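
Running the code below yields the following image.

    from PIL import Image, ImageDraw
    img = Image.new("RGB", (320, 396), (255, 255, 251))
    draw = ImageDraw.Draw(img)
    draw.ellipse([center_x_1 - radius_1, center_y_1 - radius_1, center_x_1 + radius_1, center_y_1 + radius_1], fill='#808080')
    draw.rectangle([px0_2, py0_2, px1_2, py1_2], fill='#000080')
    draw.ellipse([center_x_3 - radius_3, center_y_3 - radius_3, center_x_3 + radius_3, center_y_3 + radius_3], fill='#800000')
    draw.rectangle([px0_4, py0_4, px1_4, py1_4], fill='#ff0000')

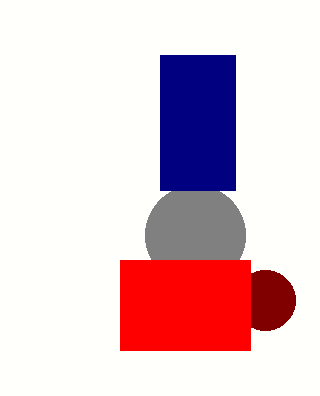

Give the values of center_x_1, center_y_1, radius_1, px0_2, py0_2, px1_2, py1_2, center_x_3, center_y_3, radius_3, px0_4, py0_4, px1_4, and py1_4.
center_x_1 = 195, center_y_1 = 235, radius_1 = 50, px0_2 = 160, py0_2 = 55, px1_2 = 235, py1_2 = 190, center_x_3 = 265, center_y_3 = 300, radius_3 = 30, px0_4 = 120, py0_4 = 260, px1_4 = 250, py1_4 = 350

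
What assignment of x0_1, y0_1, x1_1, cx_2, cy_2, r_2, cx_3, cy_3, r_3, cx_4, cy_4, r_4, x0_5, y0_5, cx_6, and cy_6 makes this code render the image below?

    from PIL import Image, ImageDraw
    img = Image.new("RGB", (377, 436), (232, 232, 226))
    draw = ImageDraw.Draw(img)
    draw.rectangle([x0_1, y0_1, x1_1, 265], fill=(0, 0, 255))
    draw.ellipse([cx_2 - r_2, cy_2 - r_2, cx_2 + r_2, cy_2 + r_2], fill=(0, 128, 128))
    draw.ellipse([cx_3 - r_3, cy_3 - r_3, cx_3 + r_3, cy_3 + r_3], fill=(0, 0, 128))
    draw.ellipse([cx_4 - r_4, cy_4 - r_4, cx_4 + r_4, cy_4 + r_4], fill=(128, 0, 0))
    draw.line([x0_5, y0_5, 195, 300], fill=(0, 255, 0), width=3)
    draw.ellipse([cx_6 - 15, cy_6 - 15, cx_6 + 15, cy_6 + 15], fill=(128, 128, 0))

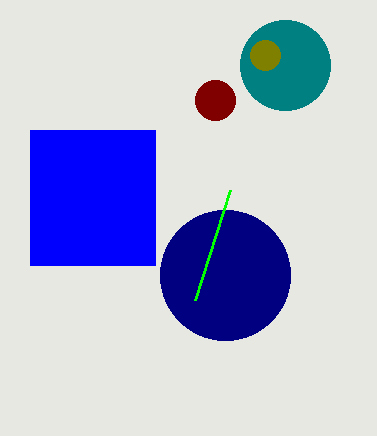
x0_1 = 30; y0_1 = 130; x1_1 = 155; cx_2 = 285; cy_2 = 65; r_2 = 45; cx_3 = 225; cy_3 = 275; r_3 = 65; cx_4 = 215; cy_4 = 100; r_4 = 20; x0_5 = 230; y0_5 = 190; cx_6 = 265; cy_6 = 55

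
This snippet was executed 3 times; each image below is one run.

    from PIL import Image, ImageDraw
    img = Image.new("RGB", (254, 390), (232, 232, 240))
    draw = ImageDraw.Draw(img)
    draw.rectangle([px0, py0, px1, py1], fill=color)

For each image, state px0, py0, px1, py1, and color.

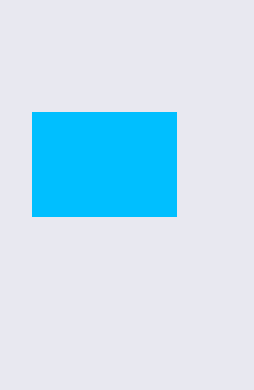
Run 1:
px0 = 32
py0 = 112
px1 = 176
py1 = 216
color = 'deepskyblue'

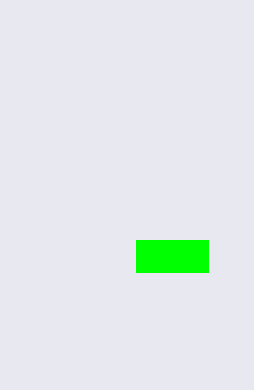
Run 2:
px0 = 136; py0 = 240; px1 = 208; py1 = 272; color = 'lime'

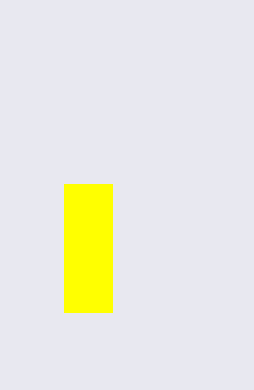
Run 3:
px0 = 64, py0 = 184, px1 = 112, py1 = 312, color = 'yellow'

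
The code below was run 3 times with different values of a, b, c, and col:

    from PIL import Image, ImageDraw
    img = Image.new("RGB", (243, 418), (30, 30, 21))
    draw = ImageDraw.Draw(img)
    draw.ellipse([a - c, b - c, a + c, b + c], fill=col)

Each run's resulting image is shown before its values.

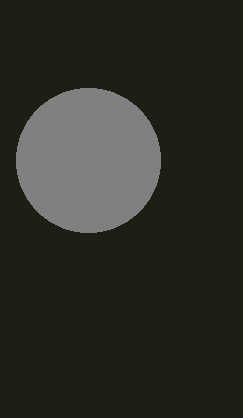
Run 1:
a = 88
b = 160
c = 72
col = 'gray'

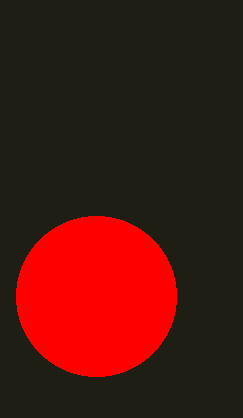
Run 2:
a = 96, b = 296, c = 80, col = 'red'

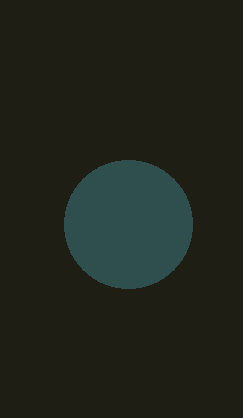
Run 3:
a = 128, b = 224, c = 64, col = 'darkslategray'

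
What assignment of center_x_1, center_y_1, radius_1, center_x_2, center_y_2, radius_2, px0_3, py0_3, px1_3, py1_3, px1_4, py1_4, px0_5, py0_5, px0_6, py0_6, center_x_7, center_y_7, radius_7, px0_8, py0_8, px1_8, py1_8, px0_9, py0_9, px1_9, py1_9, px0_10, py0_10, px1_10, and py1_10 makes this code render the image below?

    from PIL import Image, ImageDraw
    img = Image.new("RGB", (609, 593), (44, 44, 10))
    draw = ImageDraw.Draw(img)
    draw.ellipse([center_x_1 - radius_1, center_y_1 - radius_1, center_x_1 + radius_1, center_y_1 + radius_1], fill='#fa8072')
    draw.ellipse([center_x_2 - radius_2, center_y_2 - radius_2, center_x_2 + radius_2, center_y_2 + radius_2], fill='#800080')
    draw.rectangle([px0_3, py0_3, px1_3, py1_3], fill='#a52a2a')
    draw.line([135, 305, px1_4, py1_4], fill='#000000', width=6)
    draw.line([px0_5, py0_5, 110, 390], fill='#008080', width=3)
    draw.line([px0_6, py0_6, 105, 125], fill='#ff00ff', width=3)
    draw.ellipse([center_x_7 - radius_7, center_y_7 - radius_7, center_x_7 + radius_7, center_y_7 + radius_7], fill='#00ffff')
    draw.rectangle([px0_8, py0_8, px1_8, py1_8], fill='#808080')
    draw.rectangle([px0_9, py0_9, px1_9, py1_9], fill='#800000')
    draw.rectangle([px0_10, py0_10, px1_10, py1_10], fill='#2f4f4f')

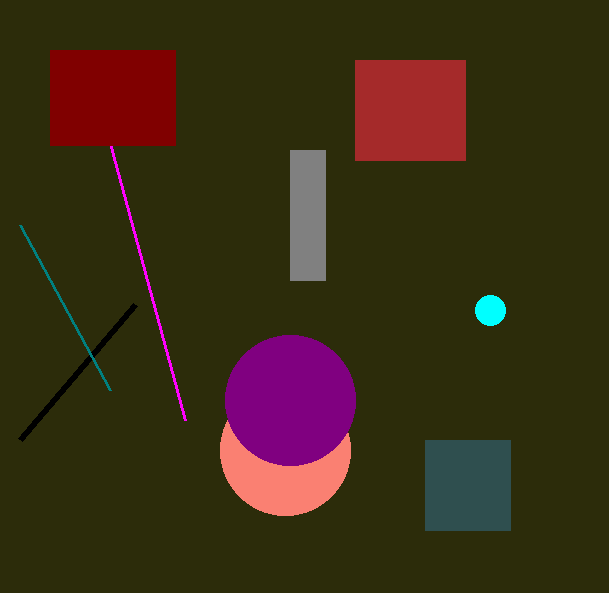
center_x_1 = 285
center_y_1 = 450
radius_1 = 65
center_x_2 = 290
center_y_2 = 400
radius_2 = 65
px0_3 = 355
py0_3 = 60
px1_3 = 465
py1_3 = 160
px1_4 = 20
py1_4 = 440
px0_5 = 20
py0_5 = 225
px0_6 = 185
py0_6 = 420
center_x_7 = 490
center_y_7 = 310
radius_7 = 15
px0_8 = 290
py0_8 = 150
px1_8 = 325
py1_8 = 280
px0_9 = 50
py0_9 = 50
px1_9 = 175
py1_9 = 145
px0_10 = 425
py0_10 = 440
px1_10 = 510
py1_10 = 530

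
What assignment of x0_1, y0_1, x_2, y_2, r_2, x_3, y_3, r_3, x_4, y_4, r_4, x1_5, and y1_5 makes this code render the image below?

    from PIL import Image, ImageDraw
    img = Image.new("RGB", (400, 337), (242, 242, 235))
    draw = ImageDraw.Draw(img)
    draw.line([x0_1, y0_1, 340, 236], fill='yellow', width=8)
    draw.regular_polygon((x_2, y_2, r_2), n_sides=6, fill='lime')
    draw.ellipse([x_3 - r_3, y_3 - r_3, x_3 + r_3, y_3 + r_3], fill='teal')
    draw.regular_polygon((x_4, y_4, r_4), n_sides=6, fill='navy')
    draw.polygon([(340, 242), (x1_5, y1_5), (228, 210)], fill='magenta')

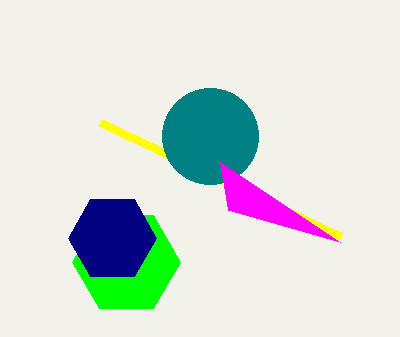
x0_1 = 100, y0_1 = 122, x_2 = 126, y_2 = 262, r_2 = 54, x_3 = 210, y_3 = 136, r_3 = 48, x_4 = 112, y_4 = 238, r_4 = 44, x1_5 = 220, y1_5 = 162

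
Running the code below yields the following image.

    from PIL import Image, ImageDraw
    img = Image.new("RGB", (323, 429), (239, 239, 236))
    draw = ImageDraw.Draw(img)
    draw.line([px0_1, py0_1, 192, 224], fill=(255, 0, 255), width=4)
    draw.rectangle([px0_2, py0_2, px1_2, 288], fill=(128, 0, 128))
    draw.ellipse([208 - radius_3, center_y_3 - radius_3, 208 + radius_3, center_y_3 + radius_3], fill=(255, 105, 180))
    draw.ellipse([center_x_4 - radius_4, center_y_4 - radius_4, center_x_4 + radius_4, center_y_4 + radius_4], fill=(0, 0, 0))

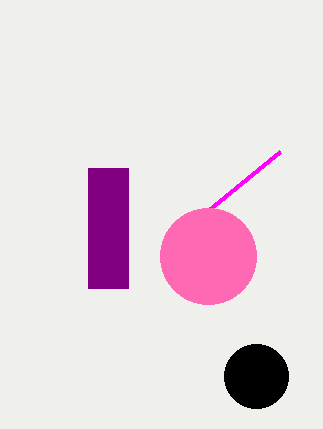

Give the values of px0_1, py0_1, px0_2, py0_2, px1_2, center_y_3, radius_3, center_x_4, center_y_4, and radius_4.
px0_1 = 280; py0_1 = 152; px0_2 = 88; py0_2 = 168; px1_2 = 128; center_y_3 = 256; radius_3 = 48; center_x_4 = 256; center_y_4 = 376; radius_4 = 32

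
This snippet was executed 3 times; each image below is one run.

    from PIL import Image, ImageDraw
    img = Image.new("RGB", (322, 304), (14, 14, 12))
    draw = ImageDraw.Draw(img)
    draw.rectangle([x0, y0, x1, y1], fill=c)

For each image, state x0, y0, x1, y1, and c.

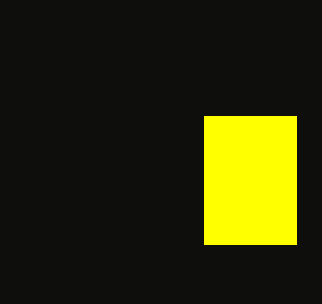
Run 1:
x0 = 204, y0 = 116, x1 = 296, y1 = 244, c = 'yellow'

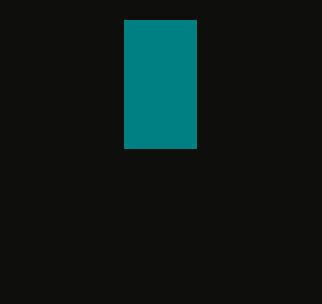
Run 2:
x0 = 124; y0 = 20; x1 = 196; y1 = 148; c = 'teal'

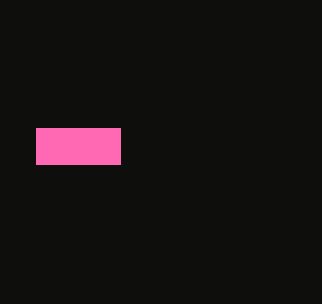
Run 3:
x0 = 36
y0 = 128
x1 = 120
y1 = 164
c = 'hotpink'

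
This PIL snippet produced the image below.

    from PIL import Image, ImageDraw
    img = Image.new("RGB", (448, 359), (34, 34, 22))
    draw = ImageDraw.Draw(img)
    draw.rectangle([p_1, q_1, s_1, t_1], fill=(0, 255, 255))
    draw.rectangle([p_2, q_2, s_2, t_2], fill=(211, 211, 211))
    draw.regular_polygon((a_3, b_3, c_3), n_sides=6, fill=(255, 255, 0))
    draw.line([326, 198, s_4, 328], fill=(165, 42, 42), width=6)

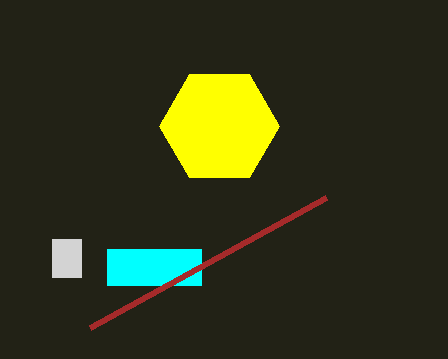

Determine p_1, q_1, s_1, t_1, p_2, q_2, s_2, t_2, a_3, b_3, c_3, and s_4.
p_1 = 107; q_1 = 249; s_1 = 201; t_1 = 285; p_2 = 52; q_2 = 239; s_2 = 81; t_2 = 277; a_3 = 219; b_3 = 126; c_3 = 60; s_4 = 90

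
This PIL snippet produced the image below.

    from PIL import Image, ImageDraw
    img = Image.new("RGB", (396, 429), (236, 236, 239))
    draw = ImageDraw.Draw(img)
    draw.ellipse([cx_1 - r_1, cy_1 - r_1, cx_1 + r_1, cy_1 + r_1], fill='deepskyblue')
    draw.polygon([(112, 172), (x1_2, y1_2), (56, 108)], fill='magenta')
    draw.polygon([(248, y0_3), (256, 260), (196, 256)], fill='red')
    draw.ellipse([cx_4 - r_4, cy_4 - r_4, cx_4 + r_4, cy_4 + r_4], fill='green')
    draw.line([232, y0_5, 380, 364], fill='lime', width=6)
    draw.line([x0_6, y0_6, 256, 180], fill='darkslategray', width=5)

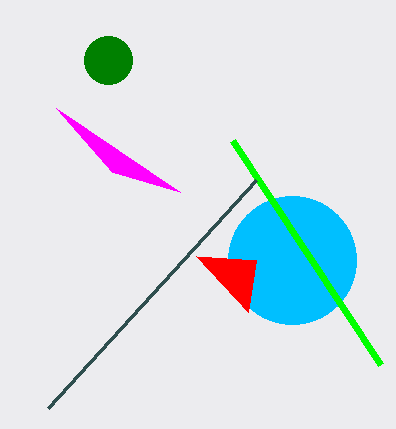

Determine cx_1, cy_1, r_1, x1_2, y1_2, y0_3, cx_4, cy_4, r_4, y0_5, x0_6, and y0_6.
cx_1 = 292
cy_1 = 260
r_1 = 64
x1_2 = 180
y1_2 = 192
y0_3 = 312
cx_4 = 108
cy_4 = 60
r_4 = 24
y0_5 = 140
x0_6 = 48
y0_6 = 408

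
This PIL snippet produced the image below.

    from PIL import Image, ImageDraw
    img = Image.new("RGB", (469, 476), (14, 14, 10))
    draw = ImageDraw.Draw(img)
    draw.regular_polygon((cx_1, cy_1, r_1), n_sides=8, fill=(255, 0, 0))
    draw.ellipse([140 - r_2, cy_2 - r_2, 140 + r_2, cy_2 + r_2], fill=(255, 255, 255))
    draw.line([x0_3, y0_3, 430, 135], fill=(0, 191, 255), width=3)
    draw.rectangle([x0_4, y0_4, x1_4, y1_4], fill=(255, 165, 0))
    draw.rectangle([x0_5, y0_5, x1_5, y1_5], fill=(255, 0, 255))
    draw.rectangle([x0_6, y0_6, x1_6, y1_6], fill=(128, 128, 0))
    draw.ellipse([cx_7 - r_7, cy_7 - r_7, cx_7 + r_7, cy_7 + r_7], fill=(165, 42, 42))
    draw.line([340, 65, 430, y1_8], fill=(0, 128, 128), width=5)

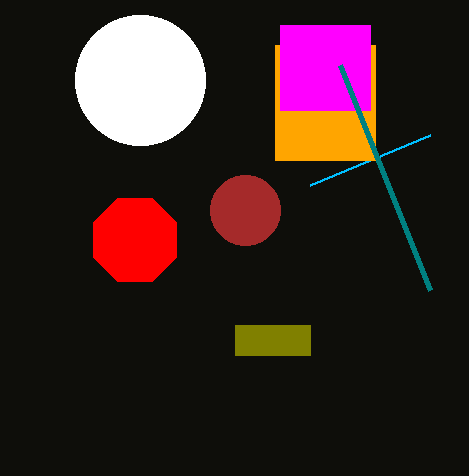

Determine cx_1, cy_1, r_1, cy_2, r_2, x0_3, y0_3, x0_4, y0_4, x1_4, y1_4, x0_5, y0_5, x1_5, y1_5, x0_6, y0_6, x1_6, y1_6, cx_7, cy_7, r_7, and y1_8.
cx_1 = 135; cy_1 = 240; r_1 = 45; cy_2 = 80; r_2 = 65; x0_3 = 310; y0_3 = 185; x0_4 = 275; y0_4 = 45; x1_4 = 375; y1_4 = 160; x0_5 = 280; y0_5 = 25; x1_5 = 370; y1_5 = 110; x0_6 = 235; y0_6 = 325; x1_6 = 310; y1_6 = 355; cx_7 = 245; cy_7 = 210; r_7 = 35; y1_8 = 290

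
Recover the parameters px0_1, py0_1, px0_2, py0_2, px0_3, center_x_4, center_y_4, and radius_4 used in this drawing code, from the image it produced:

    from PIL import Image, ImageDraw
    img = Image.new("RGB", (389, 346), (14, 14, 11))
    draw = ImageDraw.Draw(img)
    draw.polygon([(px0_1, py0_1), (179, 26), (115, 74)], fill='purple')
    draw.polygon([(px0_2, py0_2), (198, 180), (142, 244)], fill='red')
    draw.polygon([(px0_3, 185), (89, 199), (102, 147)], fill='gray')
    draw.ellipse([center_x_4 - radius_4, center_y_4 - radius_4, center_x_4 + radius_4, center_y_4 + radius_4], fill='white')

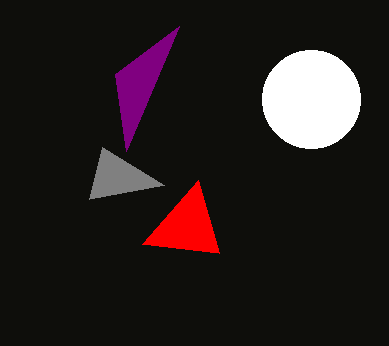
px0_1 = 126, py0_1 = 151, px0_2 = 219, py0_2 = 253, px0_3 = 164, center_x_4 = 311, center_y_4 = 99, radius_4 = 49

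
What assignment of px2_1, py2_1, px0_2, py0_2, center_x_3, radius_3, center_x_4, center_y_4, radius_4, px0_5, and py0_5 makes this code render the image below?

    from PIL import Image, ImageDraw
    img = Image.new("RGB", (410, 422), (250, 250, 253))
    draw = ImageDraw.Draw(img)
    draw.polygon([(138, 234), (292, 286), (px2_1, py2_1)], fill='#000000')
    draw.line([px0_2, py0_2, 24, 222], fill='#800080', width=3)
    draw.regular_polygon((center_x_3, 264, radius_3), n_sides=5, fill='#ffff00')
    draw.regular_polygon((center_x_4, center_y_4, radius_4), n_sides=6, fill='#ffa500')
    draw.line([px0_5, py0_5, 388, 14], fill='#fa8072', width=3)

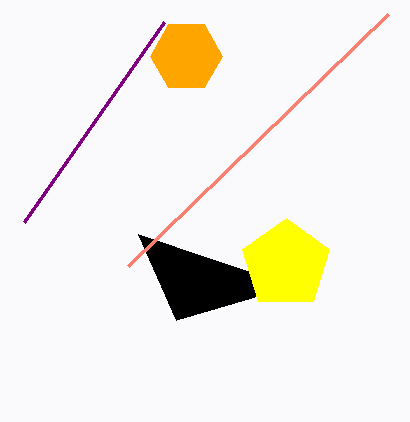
px2_1 = 176; py2_1 = 320; px0_2 = 164; py0_2 = 22; center_x_3 = 286; radius_3 = 46; center_x_4 = 186; center_y_4 = 56; radius_4 = 36; px0_5 = 128; py0_5 = 266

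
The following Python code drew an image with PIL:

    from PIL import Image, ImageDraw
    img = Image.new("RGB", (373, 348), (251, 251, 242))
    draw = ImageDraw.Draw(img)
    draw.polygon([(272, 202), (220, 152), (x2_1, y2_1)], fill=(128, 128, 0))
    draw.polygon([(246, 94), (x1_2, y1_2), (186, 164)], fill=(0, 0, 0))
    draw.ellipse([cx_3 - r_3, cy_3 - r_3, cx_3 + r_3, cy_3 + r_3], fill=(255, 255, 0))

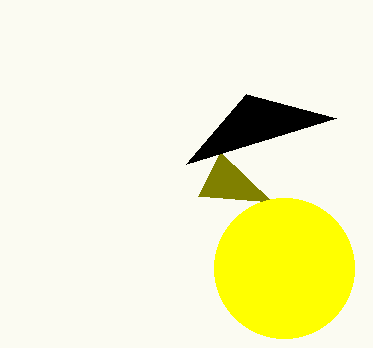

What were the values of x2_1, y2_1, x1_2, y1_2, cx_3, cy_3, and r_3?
x2_1 = 198; y2_1 = 196; x1_2 = 336; y1_2 = 118; cx_3 = 284; cy_3 = 268; r_3 = 70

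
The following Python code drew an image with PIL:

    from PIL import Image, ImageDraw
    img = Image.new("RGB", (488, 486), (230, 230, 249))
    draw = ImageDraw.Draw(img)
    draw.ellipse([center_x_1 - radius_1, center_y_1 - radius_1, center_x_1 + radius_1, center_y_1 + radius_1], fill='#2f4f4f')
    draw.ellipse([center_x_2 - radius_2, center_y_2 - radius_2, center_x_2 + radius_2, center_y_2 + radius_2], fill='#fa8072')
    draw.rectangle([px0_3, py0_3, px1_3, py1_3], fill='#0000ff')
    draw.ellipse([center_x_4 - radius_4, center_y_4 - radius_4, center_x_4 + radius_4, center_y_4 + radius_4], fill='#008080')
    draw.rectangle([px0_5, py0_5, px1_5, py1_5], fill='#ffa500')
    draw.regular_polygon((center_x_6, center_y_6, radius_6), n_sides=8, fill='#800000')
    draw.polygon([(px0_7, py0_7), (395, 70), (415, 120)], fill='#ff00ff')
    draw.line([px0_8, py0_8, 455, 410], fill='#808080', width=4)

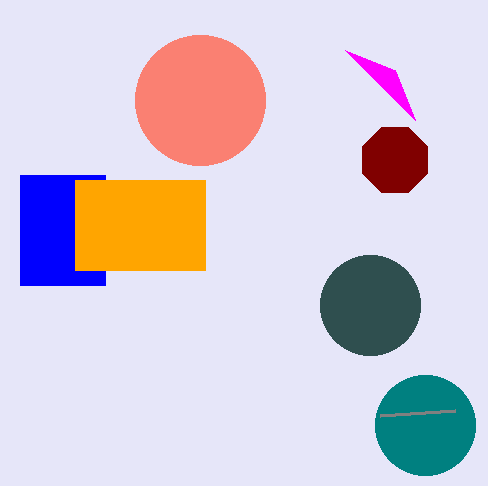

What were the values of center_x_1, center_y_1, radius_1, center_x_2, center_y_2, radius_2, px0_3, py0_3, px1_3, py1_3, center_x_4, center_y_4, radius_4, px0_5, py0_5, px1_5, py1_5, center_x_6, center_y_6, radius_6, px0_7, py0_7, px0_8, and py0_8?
center_x_1 = 370
center_y_1 = 305
radius_1 = 50
center_x_2 = 200
center_y_2 = 100
radius_2 = 65
px0_3 = 20
py0_3 = 175
px1_3 = 105
py1_3 = 285
center_x_4 = 425
center_y_4 = 425
radius_4 = 50
px0_5 = 75
py0_5 = 180
px1_5 = 205
py1_5 = 270
center_x_6 = 395
center_y_6 = 160
radius_6 = 35
px0_7 = 345
py0_7 = 50
px0_8 = 380
py0_8 = 415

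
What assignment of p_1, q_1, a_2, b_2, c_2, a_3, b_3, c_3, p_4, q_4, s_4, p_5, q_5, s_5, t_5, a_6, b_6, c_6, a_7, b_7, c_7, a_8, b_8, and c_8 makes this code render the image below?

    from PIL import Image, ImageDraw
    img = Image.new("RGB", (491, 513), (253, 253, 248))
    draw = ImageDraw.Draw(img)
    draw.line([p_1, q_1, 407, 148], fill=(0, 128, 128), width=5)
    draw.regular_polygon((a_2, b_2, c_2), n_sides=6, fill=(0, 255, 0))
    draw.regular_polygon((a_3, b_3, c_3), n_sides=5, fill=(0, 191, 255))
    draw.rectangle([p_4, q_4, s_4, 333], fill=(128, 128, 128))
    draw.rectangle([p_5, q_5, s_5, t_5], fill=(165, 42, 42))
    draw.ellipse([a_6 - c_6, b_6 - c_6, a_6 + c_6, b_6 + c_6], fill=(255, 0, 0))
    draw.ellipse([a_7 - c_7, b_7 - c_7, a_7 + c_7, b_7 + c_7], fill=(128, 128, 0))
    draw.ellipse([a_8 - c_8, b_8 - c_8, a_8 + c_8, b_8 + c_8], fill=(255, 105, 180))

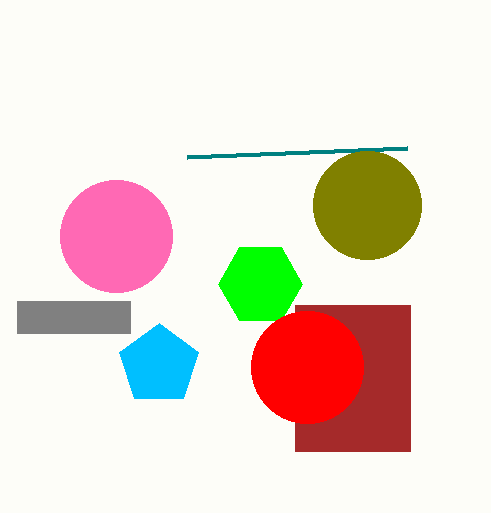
p_1 = 187, q_1 = 157, a_2 = 260, b_2 = 284, c_2 = 42, a_3 = 159, b_3 = 365, c_3 = 42, p_4 = 17, q_4 = 301, s_4 = 130, p_5 = 295, q_5 = 305, s_5 = 410, t_5 = 451, a_6 = 307, b_6 = 367, c_6 = 56, a_7 = 367, b_7 = 205, c_7 = 54, a_8 = 116, b_8 = 236, c_8 = 56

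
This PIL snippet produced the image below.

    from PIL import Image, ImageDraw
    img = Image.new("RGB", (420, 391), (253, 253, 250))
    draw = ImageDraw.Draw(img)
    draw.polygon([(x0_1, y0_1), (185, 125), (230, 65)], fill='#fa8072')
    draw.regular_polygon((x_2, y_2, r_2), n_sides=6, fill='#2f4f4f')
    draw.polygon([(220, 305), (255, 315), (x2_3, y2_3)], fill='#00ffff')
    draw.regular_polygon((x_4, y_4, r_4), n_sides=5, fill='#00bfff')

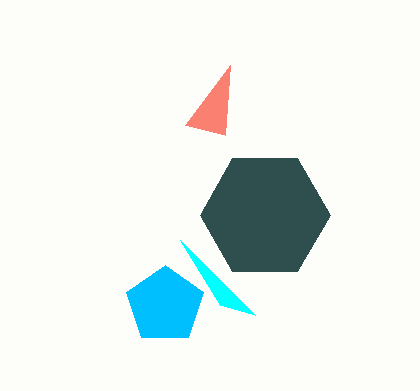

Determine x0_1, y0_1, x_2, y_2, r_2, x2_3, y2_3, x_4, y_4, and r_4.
x0_1 = 225
y0_1 = 135
x_2 = 265
y_2 = 215
r_2 = 65
x2_3 = 180
y2_3 = 240
x_4 = 165
y_4 = 305
r_4 = 40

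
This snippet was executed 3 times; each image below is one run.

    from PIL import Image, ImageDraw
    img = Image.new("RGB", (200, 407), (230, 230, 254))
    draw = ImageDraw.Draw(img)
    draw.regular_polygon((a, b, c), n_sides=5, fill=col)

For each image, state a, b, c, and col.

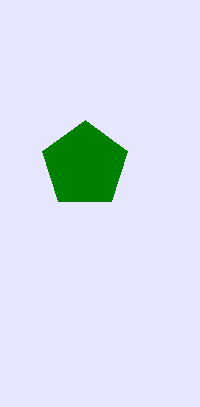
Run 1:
a = 85; b = 165; c = 45; col = 'green'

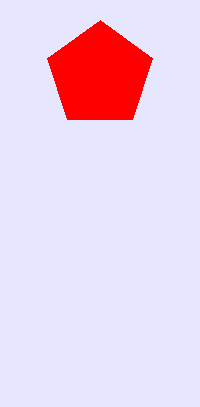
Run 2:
a = 100
b = 75
c = 55
col = 'red'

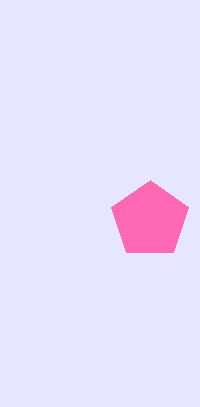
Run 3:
a = 150, b = 220, c = 40, col = 'hotpink'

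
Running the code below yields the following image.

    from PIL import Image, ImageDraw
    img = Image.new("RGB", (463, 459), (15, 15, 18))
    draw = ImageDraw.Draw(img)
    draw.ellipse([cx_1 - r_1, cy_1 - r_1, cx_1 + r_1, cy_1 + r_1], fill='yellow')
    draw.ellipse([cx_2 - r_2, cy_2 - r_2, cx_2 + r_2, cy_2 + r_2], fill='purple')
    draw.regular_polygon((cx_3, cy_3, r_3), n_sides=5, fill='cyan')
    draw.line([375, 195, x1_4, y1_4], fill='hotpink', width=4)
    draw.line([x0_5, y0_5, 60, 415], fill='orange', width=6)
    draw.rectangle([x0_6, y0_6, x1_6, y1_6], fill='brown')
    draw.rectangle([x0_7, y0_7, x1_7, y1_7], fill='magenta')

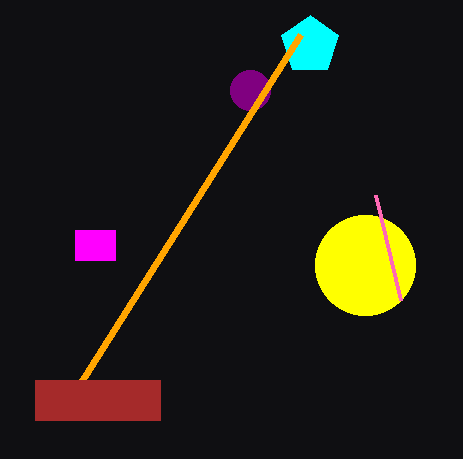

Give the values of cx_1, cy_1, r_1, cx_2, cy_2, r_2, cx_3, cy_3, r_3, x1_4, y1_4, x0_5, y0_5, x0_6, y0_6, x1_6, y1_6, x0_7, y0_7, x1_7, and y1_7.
cx_1 = 365, cy_1 = 265, r_1 = 50, cx_2 = 250, cy_2 = 90, r_2 = 20, cx_3 = 310, cy_3 = 45, r_3 = 30, x1_4 = 400, y1_4 = 300, x0_5 = 300, y0_5 = 35, x0_6 = 35, y0_6 = 380, x1_6 = 160, y1_6 = 420, x0_7 = 75, y0_7 = 230, x1_7 = 115, y1_7 = 260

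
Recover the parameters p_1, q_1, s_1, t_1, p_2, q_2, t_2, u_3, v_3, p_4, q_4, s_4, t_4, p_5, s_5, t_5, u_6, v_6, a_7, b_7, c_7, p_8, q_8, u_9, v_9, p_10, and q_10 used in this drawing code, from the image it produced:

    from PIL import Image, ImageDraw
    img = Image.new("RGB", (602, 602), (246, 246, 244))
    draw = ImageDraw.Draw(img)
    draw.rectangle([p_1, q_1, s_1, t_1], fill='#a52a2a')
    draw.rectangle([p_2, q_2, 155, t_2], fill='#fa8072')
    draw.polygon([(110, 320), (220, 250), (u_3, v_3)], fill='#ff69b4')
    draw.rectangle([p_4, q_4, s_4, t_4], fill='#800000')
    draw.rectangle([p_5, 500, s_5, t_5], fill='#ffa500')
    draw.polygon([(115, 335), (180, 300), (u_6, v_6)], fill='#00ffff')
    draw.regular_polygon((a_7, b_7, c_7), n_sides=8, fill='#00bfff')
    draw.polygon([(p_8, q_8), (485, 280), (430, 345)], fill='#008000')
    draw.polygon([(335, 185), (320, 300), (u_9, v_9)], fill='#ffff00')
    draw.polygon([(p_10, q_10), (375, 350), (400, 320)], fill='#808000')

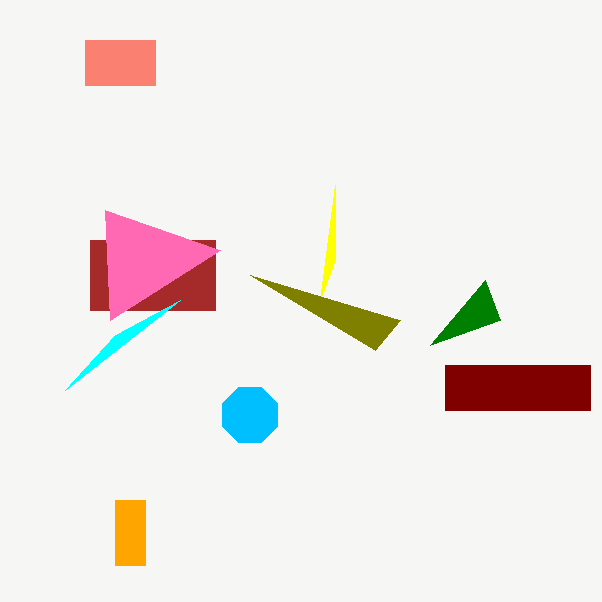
p_1 = 90; q_1 = 240; s_1 = 215; t_1 = 310; p_2 = 85; q_2 = 40; t_2 = 85; u_3 = 105; v_3 = 210; p_4 = 445; q_4 = 365; s_4 = 590; t_4 = 410; p_5 = 115; s_5 = 145; t_5 = 565; u_6 = 65; v_6 = 390; a_7 = 250; b_7 = 415; c_7 = 30; p_8 = 500; q_8 = 320; u_9 = 335; v_9 = 260; p_10 = 250; q_10 = 275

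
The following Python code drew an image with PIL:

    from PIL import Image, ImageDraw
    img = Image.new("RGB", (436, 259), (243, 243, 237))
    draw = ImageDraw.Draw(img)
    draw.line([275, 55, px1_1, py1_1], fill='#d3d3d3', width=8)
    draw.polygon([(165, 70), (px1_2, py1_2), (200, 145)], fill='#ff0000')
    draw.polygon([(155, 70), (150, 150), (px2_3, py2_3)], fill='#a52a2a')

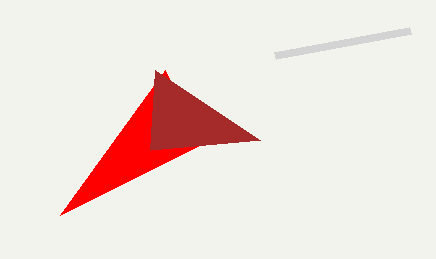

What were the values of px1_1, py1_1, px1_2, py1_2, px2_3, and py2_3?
px1_1 = 410; py1_1 = 30; px1_2 = 60; py1_2 = 215; px2_3 = 260; py2_3 = 140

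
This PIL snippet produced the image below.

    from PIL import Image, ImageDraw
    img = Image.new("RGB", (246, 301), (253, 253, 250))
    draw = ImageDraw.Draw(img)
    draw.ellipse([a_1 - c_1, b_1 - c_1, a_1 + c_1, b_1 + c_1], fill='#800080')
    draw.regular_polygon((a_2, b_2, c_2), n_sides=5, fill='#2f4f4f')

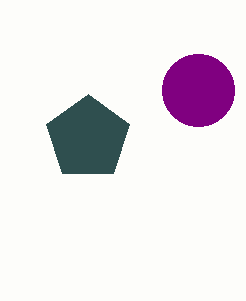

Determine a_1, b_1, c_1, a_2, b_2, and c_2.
a_1 = 198
b_1 = 90
c_1 = 36
a_2 = 88
b_2 = 138
c_2 = 44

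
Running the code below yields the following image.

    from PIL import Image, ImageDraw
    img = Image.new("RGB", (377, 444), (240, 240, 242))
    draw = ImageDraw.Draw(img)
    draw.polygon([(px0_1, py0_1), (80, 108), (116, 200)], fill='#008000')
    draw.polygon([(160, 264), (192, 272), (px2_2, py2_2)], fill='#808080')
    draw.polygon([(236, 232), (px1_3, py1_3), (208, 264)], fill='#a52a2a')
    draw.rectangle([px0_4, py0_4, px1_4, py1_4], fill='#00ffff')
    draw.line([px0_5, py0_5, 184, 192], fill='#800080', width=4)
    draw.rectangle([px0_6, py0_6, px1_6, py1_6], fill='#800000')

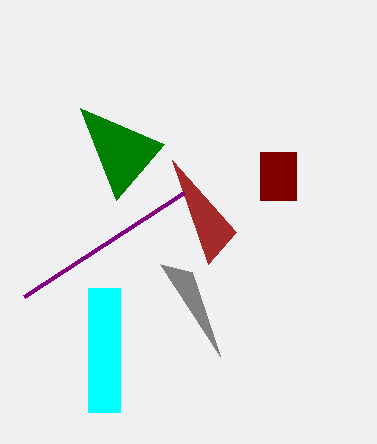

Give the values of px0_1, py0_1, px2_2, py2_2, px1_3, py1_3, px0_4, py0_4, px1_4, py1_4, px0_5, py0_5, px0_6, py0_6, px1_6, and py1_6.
px0_1 = 164; py0_1 = 144; px2_2 = 220; py2_2 = 356; px1_3 = 172; py1_3 = 160; px0_4 = 88; py0_4 = 288; px1_4 = 120; py1_4 = 412; px0_5 = 24; py0_5 = 296; px0_6 = 260; py0_6 = 152; px1_6 = 296; py1_6 = 200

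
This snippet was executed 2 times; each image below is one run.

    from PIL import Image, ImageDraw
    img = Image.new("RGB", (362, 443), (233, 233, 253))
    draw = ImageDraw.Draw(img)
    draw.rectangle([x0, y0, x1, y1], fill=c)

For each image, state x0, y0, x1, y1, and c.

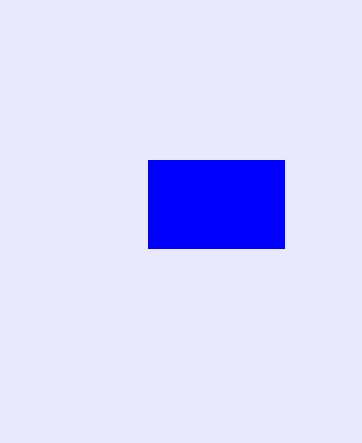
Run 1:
x0 = 148
y0 = 160
x1 = 284
y1 = 248
c = 'blue'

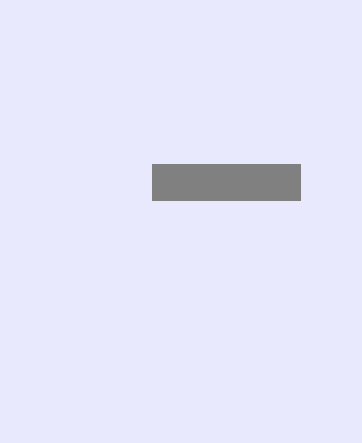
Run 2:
x0 = 152
y0 = 164
x1 = 300
y1 = 200
c = 'gray'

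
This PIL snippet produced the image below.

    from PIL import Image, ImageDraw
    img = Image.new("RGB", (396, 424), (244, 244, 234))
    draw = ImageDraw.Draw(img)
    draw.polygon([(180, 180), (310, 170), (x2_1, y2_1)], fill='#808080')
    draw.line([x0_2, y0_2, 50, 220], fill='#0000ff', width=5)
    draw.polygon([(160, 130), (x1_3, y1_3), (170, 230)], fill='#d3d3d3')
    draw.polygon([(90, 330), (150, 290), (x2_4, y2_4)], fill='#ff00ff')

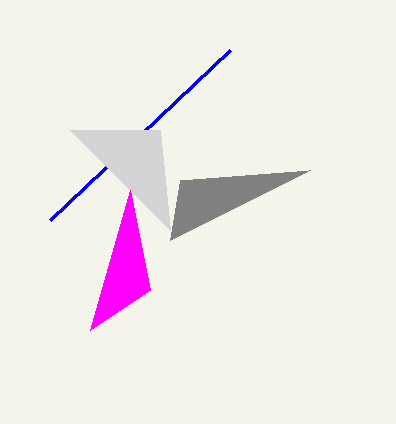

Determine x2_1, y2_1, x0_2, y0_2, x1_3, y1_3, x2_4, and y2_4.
x2_1 = 170; y2_1 = 240; x0_2 = 230; y0_2 = 50; x1_3 = 70; y1_3 = 130; x2_4 = 130; y2_4 = 190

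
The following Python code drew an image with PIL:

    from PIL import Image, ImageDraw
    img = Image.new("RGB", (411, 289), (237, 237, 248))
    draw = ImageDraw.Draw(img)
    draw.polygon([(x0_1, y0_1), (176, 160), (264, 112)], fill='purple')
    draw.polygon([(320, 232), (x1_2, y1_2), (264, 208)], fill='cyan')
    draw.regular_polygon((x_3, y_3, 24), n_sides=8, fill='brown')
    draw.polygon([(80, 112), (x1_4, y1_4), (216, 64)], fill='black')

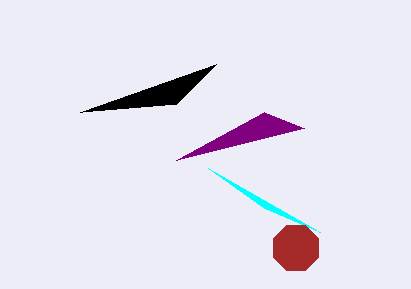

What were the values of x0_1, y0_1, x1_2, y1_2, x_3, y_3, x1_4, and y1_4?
x0_1 = 304
y0_1 = 128
x1_2 = 208
y1_2 = 168
x_3 = 296
y_3 = 248
x1_4 = 176
y1_4 = 104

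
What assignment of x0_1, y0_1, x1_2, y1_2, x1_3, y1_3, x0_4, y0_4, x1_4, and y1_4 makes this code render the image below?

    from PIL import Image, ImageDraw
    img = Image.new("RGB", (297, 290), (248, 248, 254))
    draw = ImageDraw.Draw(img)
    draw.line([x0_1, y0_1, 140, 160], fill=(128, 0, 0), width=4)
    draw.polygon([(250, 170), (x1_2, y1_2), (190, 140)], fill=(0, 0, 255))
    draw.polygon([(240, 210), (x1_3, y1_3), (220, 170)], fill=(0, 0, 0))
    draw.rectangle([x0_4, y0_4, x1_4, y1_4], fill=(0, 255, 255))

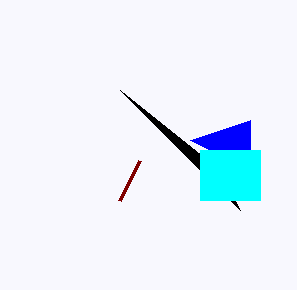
x0_1 = 120
y0_1 = 200
x1_2 = 250
y1_2 = 120
x1_3 = 120
y1_3 = 90
x0_4 = 200
y0_4 = 150
x1_4 = 260
y1_4 = 200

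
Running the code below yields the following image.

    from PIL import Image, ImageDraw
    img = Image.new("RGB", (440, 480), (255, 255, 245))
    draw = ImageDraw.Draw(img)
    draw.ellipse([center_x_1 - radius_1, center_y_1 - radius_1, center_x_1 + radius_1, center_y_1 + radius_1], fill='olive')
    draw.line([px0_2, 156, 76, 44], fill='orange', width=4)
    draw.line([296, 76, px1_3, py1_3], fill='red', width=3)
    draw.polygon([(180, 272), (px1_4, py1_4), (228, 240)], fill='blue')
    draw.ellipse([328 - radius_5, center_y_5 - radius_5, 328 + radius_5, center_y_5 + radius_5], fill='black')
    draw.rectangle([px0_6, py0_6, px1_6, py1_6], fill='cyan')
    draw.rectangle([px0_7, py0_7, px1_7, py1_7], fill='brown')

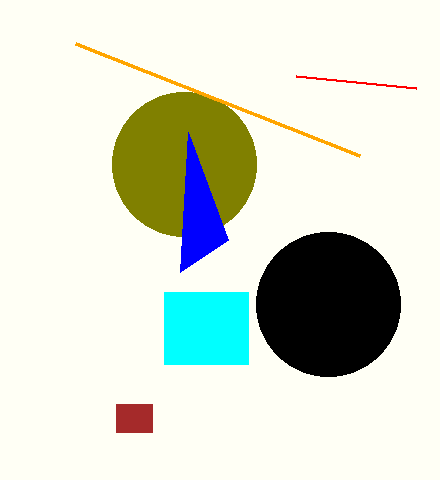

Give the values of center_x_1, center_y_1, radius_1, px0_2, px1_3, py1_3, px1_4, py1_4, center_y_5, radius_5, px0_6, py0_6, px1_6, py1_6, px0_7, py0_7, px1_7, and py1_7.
center_x_1 = 184; center_y_1 = 164; radius_1 = 72; px0_2 = 360; px1_3 = 416; py1_3 = 88; px1_4 = 188; py1_4 = 132; center_y_5 = 304; radius_5 = 72; px0_6 = 164; py0_6 = 292; px1_6 = 248; py1_6 = 364; px0_7 = 116; py0_7 = 404; px1_7 = 152; py1_7 = 432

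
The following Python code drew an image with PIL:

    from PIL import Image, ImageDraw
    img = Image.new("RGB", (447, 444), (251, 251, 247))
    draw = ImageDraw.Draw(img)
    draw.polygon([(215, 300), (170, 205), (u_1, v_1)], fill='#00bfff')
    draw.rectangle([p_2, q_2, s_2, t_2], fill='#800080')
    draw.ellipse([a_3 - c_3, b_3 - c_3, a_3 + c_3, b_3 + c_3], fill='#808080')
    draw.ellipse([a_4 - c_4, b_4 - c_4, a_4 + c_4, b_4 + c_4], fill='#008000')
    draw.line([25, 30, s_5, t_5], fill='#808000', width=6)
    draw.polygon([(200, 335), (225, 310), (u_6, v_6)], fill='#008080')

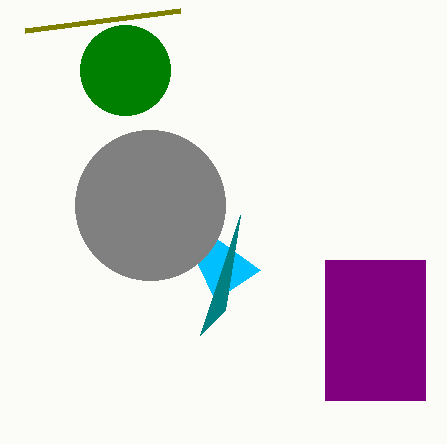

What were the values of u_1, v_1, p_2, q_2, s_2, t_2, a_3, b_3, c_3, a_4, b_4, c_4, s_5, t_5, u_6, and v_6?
u_1 = 260
v_1 = 270
p_2 = 325
q_2 = 260
s_2 = 425
t_2 = 400
a_3 = 150
b_3 = 205
c_3 = 75
a_4 = 125
b_4 = 70
c_4 = 45
s_5 = 180
t_5 = 10
u_6 = 240
v_6 = 215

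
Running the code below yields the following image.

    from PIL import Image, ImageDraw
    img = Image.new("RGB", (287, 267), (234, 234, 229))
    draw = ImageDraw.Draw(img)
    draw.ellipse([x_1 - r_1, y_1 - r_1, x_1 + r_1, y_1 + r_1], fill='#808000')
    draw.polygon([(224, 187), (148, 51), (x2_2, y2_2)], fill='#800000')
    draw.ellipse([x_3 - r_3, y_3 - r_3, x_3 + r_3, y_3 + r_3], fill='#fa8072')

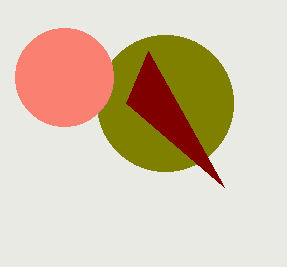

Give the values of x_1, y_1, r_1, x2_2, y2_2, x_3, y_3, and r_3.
x_1 = 165
y_1 = 103
r_1 = 68
x2_2 = 126
y2_2 = 103
x_3 = 64
y_3 = 77
r_3 = 49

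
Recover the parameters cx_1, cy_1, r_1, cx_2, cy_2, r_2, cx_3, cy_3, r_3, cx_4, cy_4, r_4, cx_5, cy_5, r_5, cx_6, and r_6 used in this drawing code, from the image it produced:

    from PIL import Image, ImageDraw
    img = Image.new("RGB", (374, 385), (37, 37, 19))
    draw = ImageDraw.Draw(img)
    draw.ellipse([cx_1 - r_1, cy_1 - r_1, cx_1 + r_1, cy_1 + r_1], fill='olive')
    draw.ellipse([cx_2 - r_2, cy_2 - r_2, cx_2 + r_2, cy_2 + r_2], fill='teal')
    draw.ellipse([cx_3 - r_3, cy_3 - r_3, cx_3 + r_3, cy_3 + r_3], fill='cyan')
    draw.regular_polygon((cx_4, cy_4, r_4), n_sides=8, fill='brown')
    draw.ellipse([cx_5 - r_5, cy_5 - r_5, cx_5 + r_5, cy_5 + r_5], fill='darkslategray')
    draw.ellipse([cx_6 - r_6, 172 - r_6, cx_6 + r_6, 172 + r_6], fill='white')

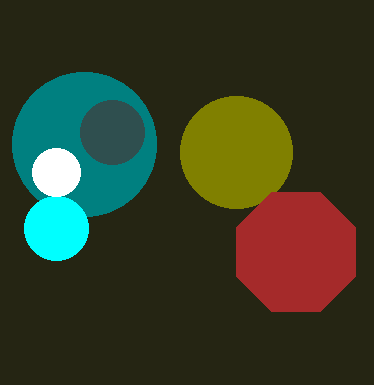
cx_1 = 236; cy_1 = 152; r_1 = 56; cx_2 = 84; cy_2 = 144; r_2 = 72; cx_3 = 56; cy_3 = 228; r_3 = 32; cx_4 = 296; cy_4 = 252; r_4 = 64; cx_5 = 112; cy_5 = 132; r_5 = 32; cx_6 = 56; r_6 = 24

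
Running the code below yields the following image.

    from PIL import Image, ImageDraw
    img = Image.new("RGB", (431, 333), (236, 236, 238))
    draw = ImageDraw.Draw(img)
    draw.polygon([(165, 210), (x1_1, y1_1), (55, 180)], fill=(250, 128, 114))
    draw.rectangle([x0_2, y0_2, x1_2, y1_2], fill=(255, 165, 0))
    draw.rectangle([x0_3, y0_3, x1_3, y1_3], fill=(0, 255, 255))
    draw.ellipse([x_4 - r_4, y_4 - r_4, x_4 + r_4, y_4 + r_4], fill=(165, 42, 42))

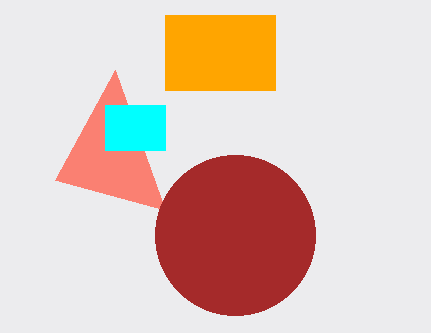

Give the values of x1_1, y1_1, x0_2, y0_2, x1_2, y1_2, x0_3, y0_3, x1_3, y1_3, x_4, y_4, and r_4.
x1_1 = 115; y1_1 = 70; x0_2 = 165; y0_2 = 15; x1_2 = 275; y1_2 = 90; x0_3 = 105; y0_3 = 105; x1_3 = 165; y1_3 = 150; x_4 = 235; y_4 = 235; r_4 = 80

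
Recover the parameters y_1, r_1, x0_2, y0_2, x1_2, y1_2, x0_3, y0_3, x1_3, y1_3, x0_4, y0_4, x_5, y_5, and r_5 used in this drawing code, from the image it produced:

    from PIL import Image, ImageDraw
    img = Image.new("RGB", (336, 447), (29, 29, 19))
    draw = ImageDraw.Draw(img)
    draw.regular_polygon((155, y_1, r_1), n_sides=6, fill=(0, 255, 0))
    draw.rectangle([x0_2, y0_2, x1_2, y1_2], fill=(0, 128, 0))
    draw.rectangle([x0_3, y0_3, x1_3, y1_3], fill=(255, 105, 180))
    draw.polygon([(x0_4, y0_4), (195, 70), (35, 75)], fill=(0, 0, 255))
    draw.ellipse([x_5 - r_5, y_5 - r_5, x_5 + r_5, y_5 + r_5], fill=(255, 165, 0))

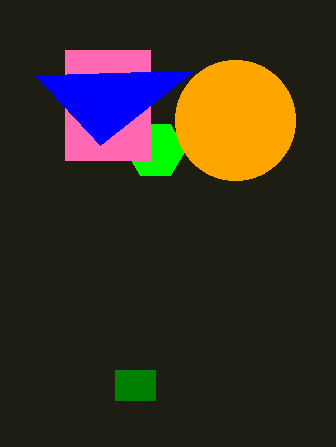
y_1 = 150, r_1 = 30, x0_2 = 115, y0_2 = 370, x1_2 = 155, y1_2 = 400, x0_3 = 65, y0_3 = 50, x1_3 = 150, y1_3 = 160, x0_4 = 100, y0_4 = 145, x_5 = 235, y_5 = 120, r_5 = 60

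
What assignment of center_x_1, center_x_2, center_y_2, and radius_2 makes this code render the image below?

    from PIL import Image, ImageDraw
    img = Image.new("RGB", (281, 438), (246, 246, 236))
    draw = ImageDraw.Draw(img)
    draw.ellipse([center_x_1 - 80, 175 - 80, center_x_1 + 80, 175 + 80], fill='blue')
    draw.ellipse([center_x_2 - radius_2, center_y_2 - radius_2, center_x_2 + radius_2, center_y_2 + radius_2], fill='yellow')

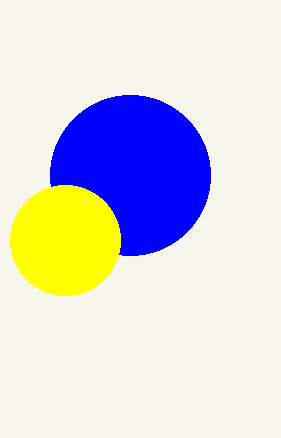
center_x_1 = 130; center_x_2 = 65; center_y_2 = 240; radius_2 = 55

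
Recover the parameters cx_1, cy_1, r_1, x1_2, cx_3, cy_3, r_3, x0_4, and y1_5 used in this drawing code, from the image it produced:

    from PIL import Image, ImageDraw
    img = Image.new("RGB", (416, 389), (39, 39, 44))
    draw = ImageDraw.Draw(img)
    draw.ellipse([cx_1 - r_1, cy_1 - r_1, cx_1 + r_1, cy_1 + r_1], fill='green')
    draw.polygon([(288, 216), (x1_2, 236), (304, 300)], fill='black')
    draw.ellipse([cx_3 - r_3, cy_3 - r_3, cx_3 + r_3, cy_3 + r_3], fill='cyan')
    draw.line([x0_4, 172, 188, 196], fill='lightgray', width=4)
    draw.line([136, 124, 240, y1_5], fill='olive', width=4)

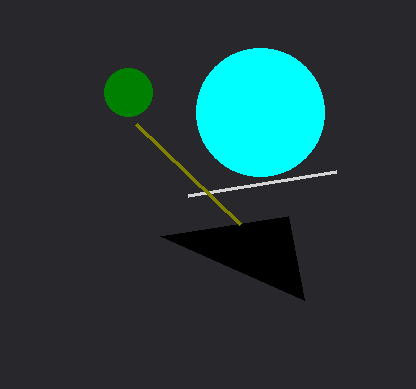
cx_1 = 128, cy_1 = 92, r_1 = 24, x1_2 = 160, cx_3 = 260, cy_3 = 112, r_3 = 64, x0_4 = 336, y1_5 = 224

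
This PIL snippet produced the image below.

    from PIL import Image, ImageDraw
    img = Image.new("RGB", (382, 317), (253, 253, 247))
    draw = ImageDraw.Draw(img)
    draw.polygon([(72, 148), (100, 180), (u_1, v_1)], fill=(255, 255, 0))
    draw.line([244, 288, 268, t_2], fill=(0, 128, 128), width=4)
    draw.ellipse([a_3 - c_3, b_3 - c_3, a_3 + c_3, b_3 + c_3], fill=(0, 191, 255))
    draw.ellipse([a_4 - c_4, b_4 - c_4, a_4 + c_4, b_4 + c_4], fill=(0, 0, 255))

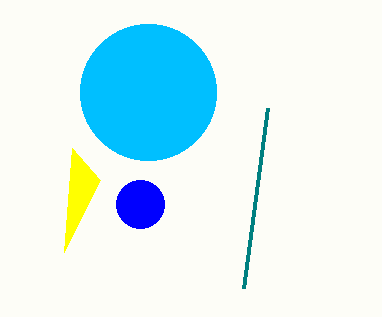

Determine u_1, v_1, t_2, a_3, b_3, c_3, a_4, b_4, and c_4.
u_1 = 64, v_1 = 252, t_2 = 108, a_3 = 148, b_3 = 92, c_3 = 68, a_4 = 140, b_4 = 204, c_4 = 24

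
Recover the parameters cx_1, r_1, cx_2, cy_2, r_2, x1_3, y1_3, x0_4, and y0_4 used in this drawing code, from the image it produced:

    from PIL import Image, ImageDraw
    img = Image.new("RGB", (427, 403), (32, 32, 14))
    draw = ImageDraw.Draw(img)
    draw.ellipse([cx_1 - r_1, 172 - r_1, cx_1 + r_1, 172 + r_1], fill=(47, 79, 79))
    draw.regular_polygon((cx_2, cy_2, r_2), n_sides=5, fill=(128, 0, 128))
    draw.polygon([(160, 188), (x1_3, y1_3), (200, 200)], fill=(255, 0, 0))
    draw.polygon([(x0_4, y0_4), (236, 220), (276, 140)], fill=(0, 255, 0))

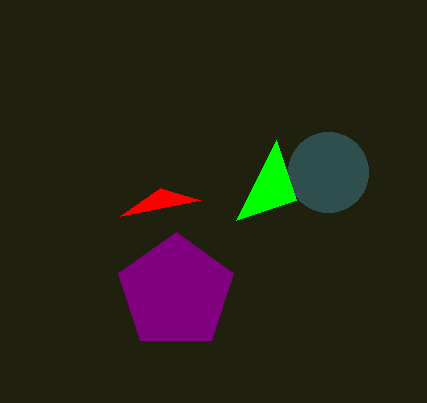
cx_1 = 328, r_1 = 40, cx_2 = 176, cy_2 = 292, r_2 = 60, x1_3 = 120, y1_3 = 216, x0_4 = 296, y0_4 = 200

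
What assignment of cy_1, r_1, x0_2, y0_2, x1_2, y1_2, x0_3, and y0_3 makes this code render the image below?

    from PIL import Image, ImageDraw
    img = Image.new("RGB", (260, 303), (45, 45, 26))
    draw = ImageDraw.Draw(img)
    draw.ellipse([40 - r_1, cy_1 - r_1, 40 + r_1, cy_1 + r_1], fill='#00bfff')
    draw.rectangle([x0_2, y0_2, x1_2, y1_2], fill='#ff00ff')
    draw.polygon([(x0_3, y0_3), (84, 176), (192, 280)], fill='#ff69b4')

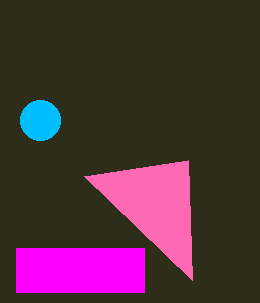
cy_1 = 120; r_1 = 20; x0_2 = 16; y0_2 = 248; x1_2 = 144; y1_2 = 292; x0_3 = 188; y0_3 = 160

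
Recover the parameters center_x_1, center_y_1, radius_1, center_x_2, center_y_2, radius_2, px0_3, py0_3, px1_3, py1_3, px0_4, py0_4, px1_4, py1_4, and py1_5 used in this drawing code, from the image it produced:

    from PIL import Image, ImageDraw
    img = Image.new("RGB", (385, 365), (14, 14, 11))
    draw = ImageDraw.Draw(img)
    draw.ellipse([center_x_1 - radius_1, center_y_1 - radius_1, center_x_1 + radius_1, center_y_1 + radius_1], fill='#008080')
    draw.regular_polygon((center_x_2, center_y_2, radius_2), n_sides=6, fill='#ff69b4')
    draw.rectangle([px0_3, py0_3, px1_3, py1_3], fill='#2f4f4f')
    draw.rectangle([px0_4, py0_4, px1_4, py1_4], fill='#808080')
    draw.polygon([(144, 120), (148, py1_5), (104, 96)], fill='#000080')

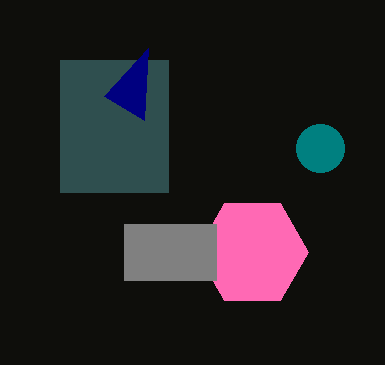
center_x_1 = 320, center_y_1 = 148, radius_1 = 24, center_x_2 = 252, center_y_2 = 252, radius_2 = 56, px0_3 = 60, py0_3 = 60, px1_3 = 168, py1_3 = 192, px0_4 = 124, py0_4 = 224, px1_4 = 216, py1_4 = 280, py1_5 = 48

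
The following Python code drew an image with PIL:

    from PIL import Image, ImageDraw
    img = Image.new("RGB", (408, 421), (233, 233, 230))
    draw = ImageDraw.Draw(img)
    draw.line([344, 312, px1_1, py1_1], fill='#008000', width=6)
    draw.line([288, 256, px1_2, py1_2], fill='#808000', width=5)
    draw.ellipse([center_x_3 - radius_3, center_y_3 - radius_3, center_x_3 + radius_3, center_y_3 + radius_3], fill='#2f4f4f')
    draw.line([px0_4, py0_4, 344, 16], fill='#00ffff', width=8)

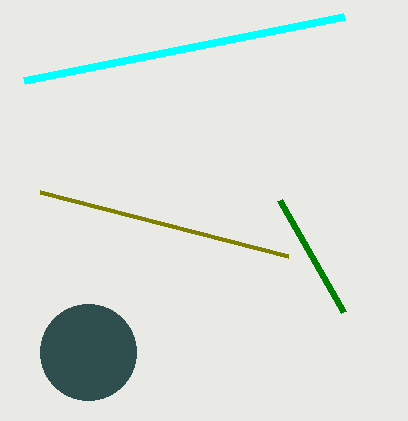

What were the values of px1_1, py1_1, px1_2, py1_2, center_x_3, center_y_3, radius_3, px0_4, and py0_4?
px1_1 = 280; py1_1 = 200; px1_2 = 40; py1_2 = 192; center_x_3 = 88; center_y_3 = 352; radius_3 = 48; px0_4 = 24; py0_4 = 80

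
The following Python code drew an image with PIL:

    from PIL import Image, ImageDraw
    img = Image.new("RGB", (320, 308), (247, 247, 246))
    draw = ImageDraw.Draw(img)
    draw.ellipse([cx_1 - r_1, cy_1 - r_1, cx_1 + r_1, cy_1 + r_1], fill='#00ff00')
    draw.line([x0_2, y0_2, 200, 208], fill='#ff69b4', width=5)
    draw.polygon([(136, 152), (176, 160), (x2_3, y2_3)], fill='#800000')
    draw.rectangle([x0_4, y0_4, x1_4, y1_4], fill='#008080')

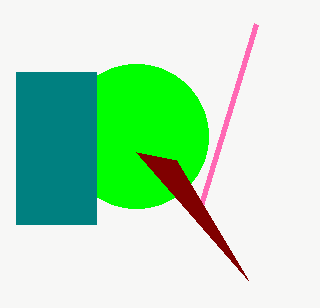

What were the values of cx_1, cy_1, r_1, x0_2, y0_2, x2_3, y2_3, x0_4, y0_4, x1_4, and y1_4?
cx_1 = 136
cy_1 = 136
r_1 = 72
x0_2 = 256
y0_2 = 24
x2_3 = 248
y2_3 = 280
x0_4 = 16
y0_4 = 72
x1_4 = 96
y1_4 = 224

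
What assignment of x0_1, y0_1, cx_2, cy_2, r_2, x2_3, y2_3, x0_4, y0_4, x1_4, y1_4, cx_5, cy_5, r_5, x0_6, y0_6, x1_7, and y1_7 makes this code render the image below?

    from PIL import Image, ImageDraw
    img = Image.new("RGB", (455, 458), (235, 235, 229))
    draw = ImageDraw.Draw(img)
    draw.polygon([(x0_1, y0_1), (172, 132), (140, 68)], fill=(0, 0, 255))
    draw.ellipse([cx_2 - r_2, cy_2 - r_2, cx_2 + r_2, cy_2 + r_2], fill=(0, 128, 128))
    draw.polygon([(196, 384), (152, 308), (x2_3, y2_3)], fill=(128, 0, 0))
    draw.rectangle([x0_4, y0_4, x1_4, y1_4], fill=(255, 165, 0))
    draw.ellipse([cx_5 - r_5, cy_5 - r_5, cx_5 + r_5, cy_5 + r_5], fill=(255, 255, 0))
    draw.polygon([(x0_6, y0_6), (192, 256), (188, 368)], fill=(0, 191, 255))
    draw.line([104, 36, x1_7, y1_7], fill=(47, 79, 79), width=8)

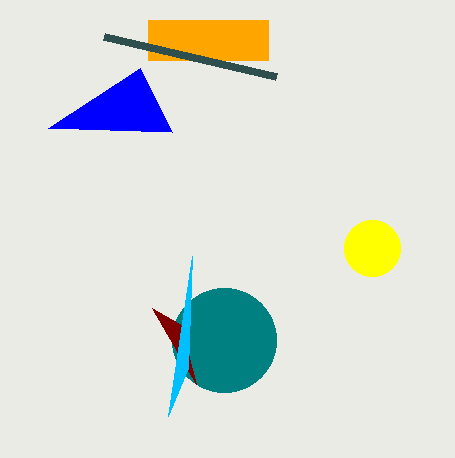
x0_1 = 48, y0_1 = 128, cx_2 = 224, cy_2 = 340, r_2 = 52, x2_3 = 180, y2_3 = 324, x0_4 = 148, y0_4 = 20, x1_4 = 268, y1_4 = 60, cx_5 = 372, cy_5 = 248, r_5 = 28, x0_6 = 168, y0_6 = 416, x1_7 = 276, y1_7 = 76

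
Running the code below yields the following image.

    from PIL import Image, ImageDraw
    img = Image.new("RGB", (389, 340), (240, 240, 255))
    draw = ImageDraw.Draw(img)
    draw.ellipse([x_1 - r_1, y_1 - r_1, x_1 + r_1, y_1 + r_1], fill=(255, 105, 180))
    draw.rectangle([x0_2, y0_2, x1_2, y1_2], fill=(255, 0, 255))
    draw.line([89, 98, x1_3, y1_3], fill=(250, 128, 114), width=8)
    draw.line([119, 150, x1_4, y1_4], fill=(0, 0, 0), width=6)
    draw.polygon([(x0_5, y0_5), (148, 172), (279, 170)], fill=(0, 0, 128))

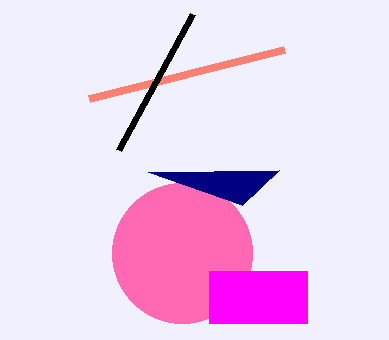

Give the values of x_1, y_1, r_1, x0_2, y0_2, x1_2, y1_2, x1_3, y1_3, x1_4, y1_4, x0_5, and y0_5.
x_1 = 182
y_1 = 253
r_1 = 70
x0_2 = 209
y0_2 = 271
x1_2 = 307
y1_2 = 323
x1_3 = 284
y1_3 = 49
x1_4 = 193
y1_4 = 14
x0_5 = 242
y0_5 = 205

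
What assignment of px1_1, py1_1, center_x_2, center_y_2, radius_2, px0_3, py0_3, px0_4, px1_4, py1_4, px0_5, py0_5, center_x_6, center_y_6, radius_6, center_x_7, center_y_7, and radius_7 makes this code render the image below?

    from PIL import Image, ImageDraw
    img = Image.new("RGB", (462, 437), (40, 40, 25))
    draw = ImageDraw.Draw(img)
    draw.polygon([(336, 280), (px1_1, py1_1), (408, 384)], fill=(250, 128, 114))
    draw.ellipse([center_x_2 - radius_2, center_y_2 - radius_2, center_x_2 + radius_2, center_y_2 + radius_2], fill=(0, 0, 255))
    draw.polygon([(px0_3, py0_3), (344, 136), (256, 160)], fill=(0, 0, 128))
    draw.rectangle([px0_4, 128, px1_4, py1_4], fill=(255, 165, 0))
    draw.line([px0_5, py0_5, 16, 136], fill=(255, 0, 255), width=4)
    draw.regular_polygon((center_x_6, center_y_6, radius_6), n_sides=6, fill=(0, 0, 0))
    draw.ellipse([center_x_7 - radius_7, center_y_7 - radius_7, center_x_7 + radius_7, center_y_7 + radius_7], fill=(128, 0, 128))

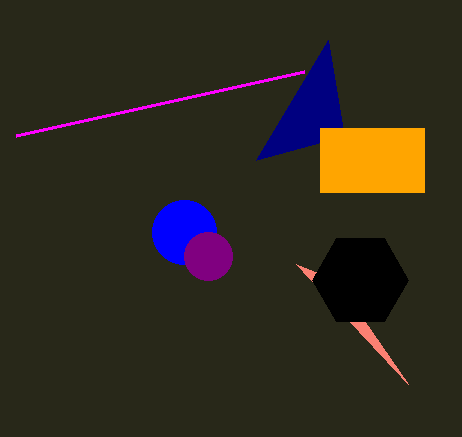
px1_1 = 296; py1_1 = 264; center_x_2 = 184; center_y_2 = 232; radius_2 = 32; px0_3 = 328; py0_3 = 40; px0_4 = 320; px1_4 = 424; py1_4 = 192; px0_5 = 304; py0_5 = 72; center_x_6 = 360; center_y_6 = 280; radius_6 = 48; center_x_7 = 208; center_y_7 = 256; radius_7 = 24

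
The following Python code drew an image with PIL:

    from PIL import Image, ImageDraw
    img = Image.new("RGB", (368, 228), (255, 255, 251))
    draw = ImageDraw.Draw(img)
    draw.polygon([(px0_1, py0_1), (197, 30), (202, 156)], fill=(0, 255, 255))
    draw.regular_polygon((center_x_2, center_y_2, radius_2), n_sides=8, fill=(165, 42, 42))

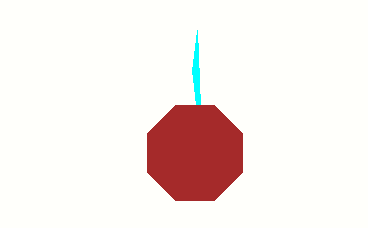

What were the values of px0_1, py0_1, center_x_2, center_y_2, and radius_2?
px0_1 = 192
py0_1 = 70
center_x_2 = 195
center_y_2 = 153
radius_2 = 51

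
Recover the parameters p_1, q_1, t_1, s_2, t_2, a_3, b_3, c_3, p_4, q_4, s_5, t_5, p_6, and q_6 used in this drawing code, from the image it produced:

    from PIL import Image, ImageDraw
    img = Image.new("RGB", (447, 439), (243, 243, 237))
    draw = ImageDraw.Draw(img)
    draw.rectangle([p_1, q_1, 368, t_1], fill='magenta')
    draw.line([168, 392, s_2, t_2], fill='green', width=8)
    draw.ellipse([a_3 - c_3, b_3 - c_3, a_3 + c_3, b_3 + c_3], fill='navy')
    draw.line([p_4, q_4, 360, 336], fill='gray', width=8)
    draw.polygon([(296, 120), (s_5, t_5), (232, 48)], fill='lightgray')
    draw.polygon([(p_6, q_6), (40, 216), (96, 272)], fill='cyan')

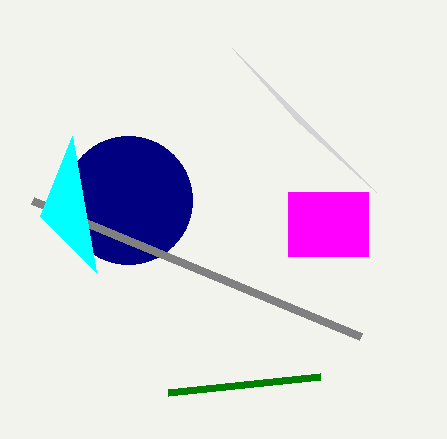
p_1 = 288; q_1 = 192; t_1 = 256; s_2 = 320; t_2 = 376; a_3 = 128; b_3 = 200; c_3 = 64; p_4 = 32; q_4 = 200; s_5 = 376; t_5 = 192; p_6 = 72; q_6 = 136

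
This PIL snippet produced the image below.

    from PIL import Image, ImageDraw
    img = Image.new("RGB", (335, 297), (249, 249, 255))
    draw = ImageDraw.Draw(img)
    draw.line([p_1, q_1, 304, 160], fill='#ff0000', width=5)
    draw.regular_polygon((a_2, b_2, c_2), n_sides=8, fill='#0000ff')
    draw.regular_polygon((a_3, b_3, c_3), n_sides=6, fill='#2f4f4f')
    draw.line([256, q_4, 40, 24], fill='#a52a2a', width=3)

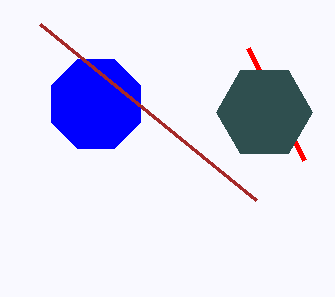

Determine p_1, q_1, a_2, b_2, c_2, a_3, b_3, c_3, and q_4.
p_1 = 248
q_1 = 48
a_2 = 96
b_2 = 104
c_2 = 48
a_3 = 264
b_3 = 112
c_3 = 48
q_4 = 200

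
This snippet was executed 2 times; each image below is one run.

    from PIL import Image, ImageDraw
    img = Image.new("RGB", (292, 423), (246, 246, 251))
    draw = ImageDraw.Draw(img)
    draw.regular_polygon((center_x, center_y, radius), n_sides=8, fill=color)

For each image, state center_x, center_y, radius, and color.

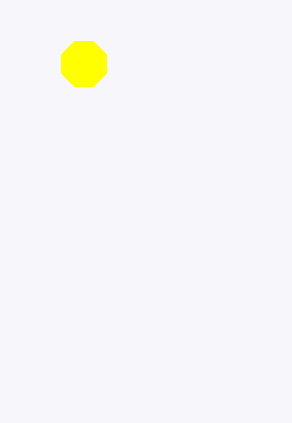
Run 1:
center_x = 84
center_y = 64
radius = 24
color = 'yellow'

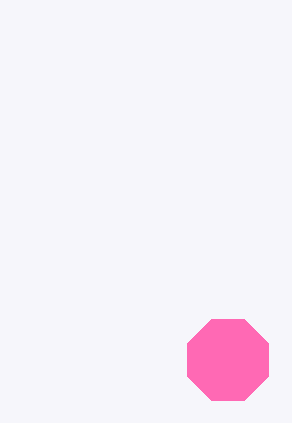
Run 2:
center_x = 228, center_y = 360, radius = 44, color = 'hotpink'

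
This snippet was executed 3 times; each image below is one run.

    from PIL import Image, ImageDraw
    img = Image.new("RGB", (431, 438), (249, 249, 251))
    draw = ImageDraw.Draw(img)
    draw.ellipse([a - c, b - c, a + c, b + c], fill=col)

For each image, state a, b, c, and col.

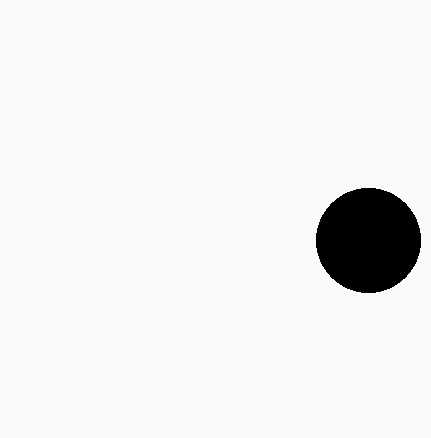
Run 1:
a = 368, b = 240, c = 52, col = 'black'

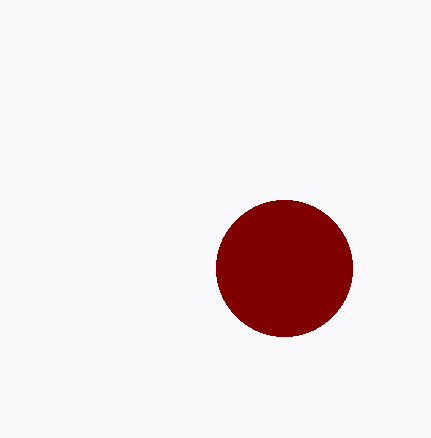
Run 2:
a = 284; b = 268; c = 68; col = 'maroon'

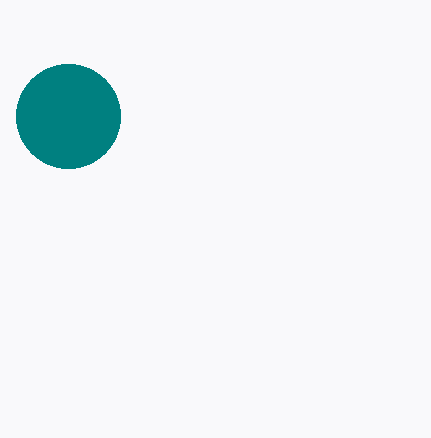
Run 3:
a = 68
b = 116
c = 52
col = 'teal'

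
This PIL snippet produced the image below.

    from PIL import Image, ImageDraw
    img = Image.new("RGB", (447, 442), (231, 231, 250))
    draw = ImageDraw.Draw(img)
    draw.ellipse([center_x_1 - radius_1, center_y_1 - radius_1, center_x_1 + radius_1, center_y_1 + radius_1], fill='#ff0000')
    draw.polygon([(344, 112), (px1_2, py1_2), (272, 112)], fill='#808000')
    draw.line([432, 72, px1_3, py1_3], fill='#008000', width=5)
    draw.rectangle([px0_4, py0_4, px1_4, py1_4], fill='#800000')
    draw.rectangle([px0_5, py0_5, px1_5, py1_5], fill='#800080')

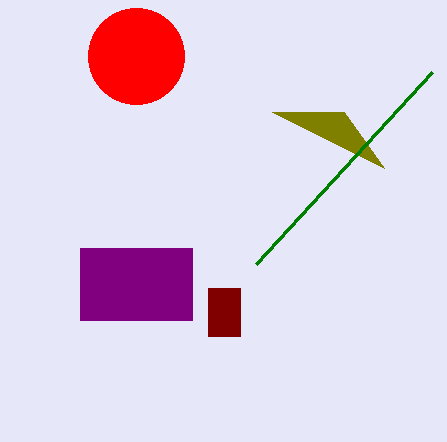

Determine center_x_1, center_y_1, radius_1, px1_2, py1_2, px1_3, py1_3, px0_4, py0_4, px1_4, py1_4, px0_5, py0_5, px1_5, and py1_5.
center_x_1 = 136
center_y_1 = 56
radius_1 = 48
px1_2 = 384
py1_2 = 168
px1_3 = 256
py1_3 = 264
px0_4 = 208
py0_4 = 288
px1_4 = 240
py1_4 = 336
px0_5 = 80
py0_5 = 248
px1_5 = 192
py1_5 = 320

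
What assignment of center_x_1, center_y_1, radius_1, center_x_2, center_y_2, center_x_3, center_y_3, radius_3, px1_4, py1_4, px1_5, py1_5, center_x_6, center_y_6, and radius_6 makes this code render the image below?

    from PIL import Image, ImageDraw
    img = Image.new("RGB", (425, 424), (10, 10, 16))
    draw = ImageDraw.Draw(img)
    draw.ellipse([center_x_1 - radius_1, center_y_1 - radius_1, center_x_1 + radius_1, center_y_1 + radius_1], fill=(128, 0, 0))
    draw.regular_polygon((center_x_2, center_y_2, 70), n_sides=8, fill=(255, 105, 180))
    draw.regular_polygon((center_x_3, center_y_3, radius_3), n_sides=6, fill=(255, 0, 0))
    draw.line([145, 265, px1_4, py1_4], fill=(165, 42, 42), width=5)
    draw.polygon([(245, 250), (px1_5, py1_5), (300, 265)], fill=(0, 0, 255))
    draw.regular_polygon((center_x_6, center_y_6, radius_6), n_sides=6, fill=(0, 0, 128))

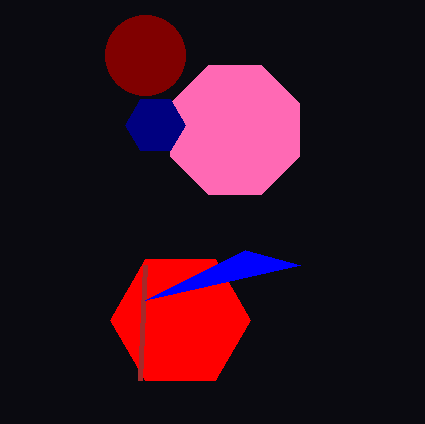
center_x_1 = 145
center_y_1 = 55
radius_1 = 40
center_x_2 = 235
center_y_2 = 130
center_x_3 = 180
center_y_3 = 320
radius_3 = 70
px1_4 = 140
py1_4 = 380
px1_5 = 145
py1_5 = 300
center_x_6 = 155
center_y_6 = 125
radius_6 = 30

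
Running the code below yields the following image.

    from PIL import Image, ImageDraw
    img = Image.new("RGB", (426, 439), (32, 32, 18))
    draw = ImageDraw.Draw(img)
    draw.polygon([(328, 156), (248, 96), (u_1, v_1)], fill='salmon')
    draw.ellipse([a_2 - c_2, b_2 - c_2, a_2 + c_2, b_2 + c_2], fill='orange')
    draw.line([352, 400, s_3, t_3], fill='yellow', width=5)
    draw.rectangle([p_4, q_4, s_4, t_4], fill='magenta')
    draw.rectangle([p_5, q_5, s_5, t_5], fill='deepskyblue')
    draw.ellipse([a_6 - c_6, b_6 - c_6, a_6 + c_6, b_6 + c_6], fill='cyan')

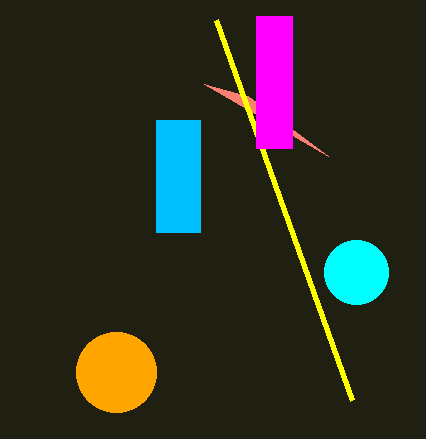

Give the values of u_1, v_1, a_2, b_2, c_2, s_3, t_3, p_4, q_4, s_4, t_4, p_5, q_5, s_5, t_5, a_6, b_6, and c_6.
u_1 = 204; v_1 = 84; a_2 = 116; b_2 = 372; c_2 = 40; s_3 = 216; t_3 = 20; p_4 = 256; q_4 = 16; s_4 = 292; t_4 = 148; p_5 = 156; q_5 = 120; s_5 = 200; t_5 = 232; a_6 = 356; b_6 = 272; c_6 = 32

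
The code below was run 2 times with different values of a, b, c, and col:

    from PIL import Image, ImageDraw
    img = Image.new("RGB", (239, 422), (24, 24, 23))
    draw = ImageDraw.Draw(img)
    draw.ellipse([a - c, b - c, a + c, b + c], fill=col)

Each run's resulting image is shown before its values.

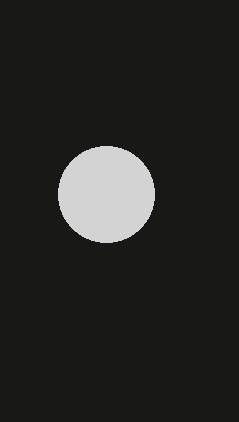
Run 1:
a = 106, b = 194, c = 48, col = 'lightgray'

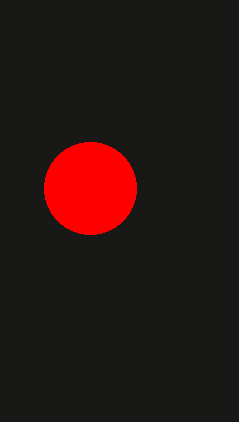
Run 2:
a = 90, b = 188, c = 46, col = 'red'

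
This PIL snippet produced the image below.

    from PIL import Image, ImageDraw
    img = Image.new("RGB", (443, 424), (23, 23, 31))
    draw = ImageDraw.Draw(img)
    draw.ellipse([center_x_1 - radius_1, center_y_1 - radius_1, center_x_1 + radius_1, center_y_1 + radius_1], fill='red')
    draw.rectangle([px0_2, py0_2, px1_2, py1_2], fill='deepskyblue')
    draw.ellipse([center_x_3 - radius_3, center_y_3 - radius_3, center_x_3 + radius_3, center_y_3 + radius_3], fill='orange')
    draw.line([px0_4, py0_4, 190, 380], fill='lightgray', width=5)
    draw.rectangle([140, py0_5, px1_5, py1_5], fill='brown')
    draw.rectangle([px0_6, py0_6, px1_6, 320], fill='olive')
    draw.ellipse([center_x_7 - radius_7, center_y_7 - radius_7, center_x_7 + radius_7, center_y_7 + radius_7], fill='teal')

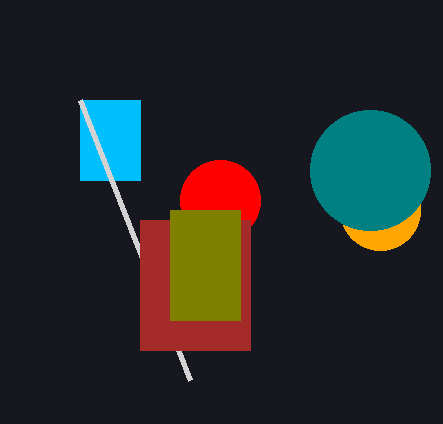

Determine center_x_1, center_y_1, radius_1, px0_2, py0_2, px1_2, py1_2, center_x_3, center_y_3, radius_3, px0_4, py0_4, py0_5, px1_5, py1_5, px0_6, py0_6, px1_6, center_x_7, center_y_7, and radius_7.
center_x_1 = 220, center_y_1 = 200, radius_1 = 40, px0_2 = 80, py0_2 = 100, px1_2 = 140, py1_2 = 180, center_x_3 = 380, center_y_3 = 210, radius_3 = 40, px0_4 = 80, py0_4 = 100, py0_5 = 220, px1_5 = 250, py1_5 = 350, px0_6 = 170, py0_6 = 210, px1_6 = 240, center_x_7 = 370, center_y_7 = 170, radius_7 = 60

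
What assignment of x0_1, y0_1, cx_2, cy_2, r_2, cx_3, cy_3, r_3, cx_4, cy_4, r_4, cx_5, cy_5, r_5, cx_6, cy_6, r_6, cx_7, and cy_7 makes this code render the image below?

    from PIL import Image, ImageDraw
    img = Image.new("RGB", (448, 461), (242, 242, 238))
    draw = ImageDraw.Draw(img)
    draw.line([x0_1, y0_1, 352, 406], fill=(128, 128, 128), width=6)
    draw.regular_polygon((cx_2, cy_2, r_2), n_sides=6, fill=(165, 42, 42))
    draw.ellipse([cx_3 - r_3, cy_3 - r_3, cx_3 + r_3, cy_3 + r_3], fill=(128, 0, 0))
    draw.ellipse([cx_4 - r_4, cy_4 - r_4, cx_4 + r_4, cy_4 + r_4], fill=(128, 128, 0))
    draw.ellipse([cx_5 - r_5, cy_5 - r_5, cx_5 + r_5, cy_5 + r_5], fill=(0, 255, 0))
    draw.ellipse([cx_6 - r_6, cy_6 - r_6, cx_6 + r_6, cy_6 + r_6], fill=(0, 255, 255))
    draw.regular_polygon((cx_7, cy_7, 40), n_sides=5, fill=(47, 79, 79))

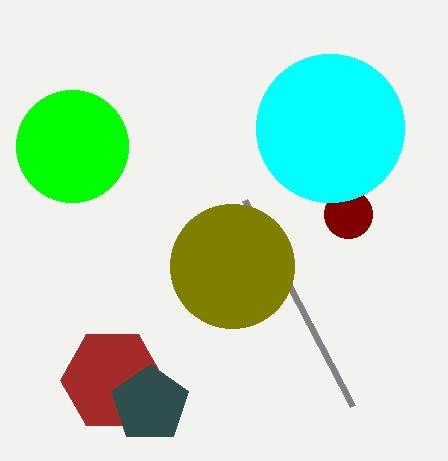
x0_1 = 244; y0_1 = 200; cx_2 = 112; cy_2 = 380; r_2 = 52; cx_3 = 348; cy_3 = 214; r_3 = 24; cx_4 = 232; cy_4 = 266; r_4 = 62; cx_5 = 72; cy_5 = 146; r_5 = 56; cx_6 = 330; cy_6 = 128; r_6 = 74; cx_7 = 150; cy_7 = 404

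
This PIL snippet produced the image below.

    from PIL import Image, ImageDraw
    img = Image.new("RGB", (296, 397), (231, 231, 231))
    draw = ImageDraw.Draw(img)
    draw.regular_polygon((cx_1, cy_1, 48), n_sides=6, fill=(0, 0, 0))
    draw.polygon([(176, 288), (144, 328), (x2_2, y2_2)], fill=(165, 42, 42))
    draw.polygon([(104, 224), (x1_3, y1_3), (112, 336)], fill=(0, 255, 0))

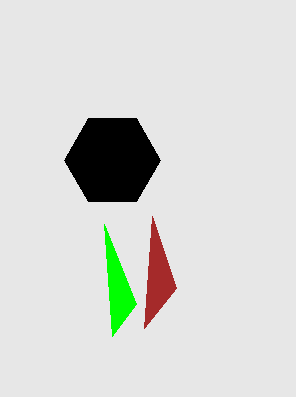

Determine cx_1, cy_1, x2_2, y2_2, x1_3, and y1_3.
cx_1 = 112; cy_1 = 160; x2_2 = 152; y2_2 = 216; x1_3 = 136; y1_3 = 304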